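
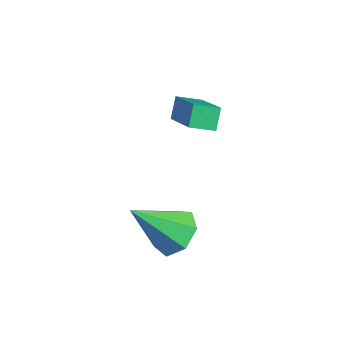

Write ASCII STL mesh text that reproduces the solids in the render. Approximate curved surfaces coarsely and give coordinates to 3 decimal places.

solid 
facet normal -0.784 0.192 -0.590
outer loop
vertex -3.529 0.995 -1.566
vertex -3.112 1.797 -1.86
vertex -3.134 0.544 -2.238
endloop
endfacet
facet normal -0.438 -0.844 0.309
outer loop
vertex -1.408 0.123 -0.94
vertex -3.529 0.995 -1.566
vertex -3.134 0.544 -2.238
endloop
endfacet
facet normal -0.784 0.192 -0.590
outer loop
vertex -3.134 0.544 -2.238
vertex -3.112 1.797 -1.86
vertex -2.717 1.346 -2.531
endloop
endfacet
facet normal 0.439 -0.501 -0.746
outer loop
vertex -2.717 1.346 -2.531
vertex -1.408 0.123 -0.94
vertex -3.134 0.544 -2.238
endloop
endfacet
facet normal -0.439 0.501 0.746
outer loop
vertex -3.529 0.995 -1.566
vertex -1.386 1.376 -0.562
vertex -3.112 1.797 -1.86
endloop
endfacet
facet normal -0.438 -0.844 0.309
outer loop
vertex -1.803 0.574 -0.269
vertex -3.529 0.995 -1.566
vertex -1.408 0.123 -0.94
endloop
endfacet
facet normal -0.439 0.501 0.746
outer loop
vertex -1.803 0.574 -0.269
vertex -1.386 1.376 -0.562
vertex -3.529 0.995 -1.566
endloop
endfacet
facet normal 0.438 0.844 -0.309
outer loop
vertex -3.112 1.797 -1.86
vertex -1.386 1.376 -0.562
vertex -2.717 1.346 -2.531
endloop
endfacet
facet normal 0.438 -0.501 -0.746
outer loop
vertex -0.991 0.925 -1.234
vertex -1.408 0.123 -0.94
vertex -2.717 1.346 -2.531
endloop
endfacet
facet normal 0.438 0.844 -0.309
outer loop
vertex -2.717 1.346 -2.531
vertex -1.386 1.376 -0.562
vertex -0.991 0.925 -1.234
endloop
endfacet
facet normal 0.784 -0.191 0.590
outer loop
vertex -0.991 0.925 -1.234
vertex -1.803 0.574 -0.269
vertex -1.408 0.123 -0.94
endloop
endfacet
facet normal 0.784 -0.192 0.590
outer loop
vertex -1.386 1.376 -0.562
vertex -1.803 0.574 -0.269
vertex -0.991 0.925 -1.234
endloop
endfacet
facet normal 0.251 0.622 -0.742
outer loop
vertex 1.548 -2.65 -3.663
vertex 1.03 -1.981 -3.277
vertex 1.928 -2.174 -3.135
endloop
endfacet
facet normal 0.697 -0.705 0.134
outer loop
vertex 1.548 -2.65 -3.663
vertex 1.928 -2.174 -3.135
vertex 0.49 -3.319 -1.683
endloop
endfacet
facet normal 0.251 0.622 -0.741
outer loop
vertex 1.928 -2.174 -3.135
vertex 1.03 -1.981 -3.277
vertex 1.632 -1.552 -2.713
endloop
endfacet
facet normal 0.744 -0.095 0.662
outer loop
vertex 1.928 -2.174 -3.135
vertex 1.632 -1.552 -2.713
vertex 0.49 -3.319 -1.683
endloop
endfacet
facet normal 0.251 0.622 -0.742
outer loop
vertex 1.632 -1.552 -2.713
vertex 1.03 -1.981 -3.277
vertex 0.883 -1.254 -2.717
endloop
endfacet
facet normal 0.161 0.417 0.894
outer loop
vertex 1.632 -1.552 -2.713
vertex 0.883 -1.254 -2.717
vertex 0.49 -3.319 -1.683
endloop
endfacet
facet normal 0.251 0.622 -0.742
outer loop
vertex 0.883 -1.254 -2.717
vertex 1.03 -1.981 -3.277
vertex 0.244 -1.503 -3.142
endloop
endfacet
facet normal -0.610 0.445 0.656
outer loop
vertex 0.883 -1.254 -2.717
vertex 0.244 -1.503 -3.142
vertex 0.49 -3.319 -1.683
endloop
endfacet
facet normal 0.251 0.622 -0.741
outer loop
vertex 0.244 -1.503 -3.142
vertex 1.03 -1.981 -3.277
vertex 0.197 -2.112 -3.669
endloop
endfacet
facet normal -0.991 -0.033 0.126
outer loop
vertex 0.244 -1.503 -3.142
vertex 0.197 -2.112 -3.669
vertex 0.49 -3.319 -1.683
endloop
endfacet
facet normal 0.251 0.622 -0.742
outer loop
vertex 0.197 -2.112 -3.669
vertex 1.03 -1.981 -3.277
vertex 0.777 -2.623 -3.901
endloop
endfacet
facet normal -0.695 -0.655 -0.296
outer loop
vertex 0.197 -2.112 -3.669
vertex 0.777 -2.623 -3.901
vertex 0.49 -3.319 -1.683
endloop
endfacet
facet normal 0.251 0.622 -0.742
outer loop
vertex 0.777 -2.623 -3.901
vertex 1.03 -1.981 -3.277
vertex 1.548 -2.65 -3.663
endloop
endfacet
facet normal 0.057 -0.955 -0.292
outer loop
vertex 0.777 -2.623 -3.901
vertex 1.548 -2.65 -3.663
vertex 0.49 -3.319 -1.683
endloop
endfacet

endsolid


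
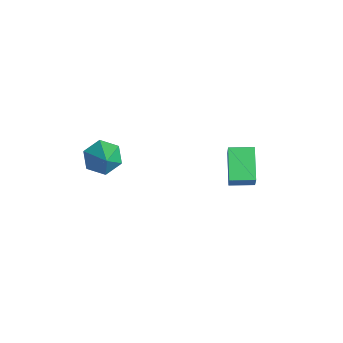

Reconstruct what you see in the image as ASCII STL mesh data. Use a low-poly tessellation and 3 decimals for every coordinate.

solid 
facet normal -0.497 0.193 -0.846
outer loop
vertex -2.875 1.667 0.444
vertex -2.491 2.709 0.456
vertex -1.586 1.202 -0.42
endloop
endfacet
facet normal -0.346 -0.938 -0.011
outer loop
vertex -0.889 0.931 0.764
vertex -2.875 1.667 0.444
vertex -1.586 1.202 -0.42
endloop
endfacet
facet normal -0.497 0.193 -0.846
outer loop
vertex -1.586 1.202 -0.42
vertex -2.491 2.709 0.456
vertex -1.202 2.244 -0.408
endloop
endfacet
facet normal 0.795 -0.287 -0.534
outer loop
vertex -1.202 2.244 -0.408
vertex -0.889 0.931 0.764
vertex -1.586 1.202 -0.42
endloop
endfacet
facet normal -0.795 0.287 0.534
outer loop
vertex -2.875 1.667 0.444
vertex -1.794 2.438 1.64
vertex -2.491 2.709 0.456
endloop
endfacet
facet normal -0.346 -0.938 -0.011
outer loop
vertex -2.178 1.396 1.628
vertex -2.875 1.667 0.444
vertex -0.889 0.931 0.764
endloop
endfacet
facet normal -0.795 0.287 0.534
outer loop
vertex -2.178 1.396 1.628
vertex -1.794 2.438 1.64
vertex -2.875 1.667 0.444
endloop
endfacet
facet normal 0.346 0.938 0.011
outer loop
vertex -2.491 2.709 0.456
vertex -1.794 2.438 1.64
vertex -1.202 2.244 -0.408
endloop
endfacet
facet normal 0.795 -0.287 -0.534
outer loop
vertex -0.505 1.973 0.776
vertex -0.889 0.931 0.764
vertex -1.202 2.244 -0.408
endloop
endfacet
facet normal 0.346 0.938 0.011
outer loop
vertex -1.202 2.244 -0.408
vertex -1.794 2.438 1.64
vertex -0.505 1.973 0.776
endloop
endfacet
facet normal 0.497 -0.193 0.846
outer loop
vertex -0.505 1.973 0.776
vertex -2.178 1.396 1.628
vertex -0.889 0.931 0.764
endloop
endfacet
facet normal 0.497 -0.193 0.846
outer loop
vertex -1.794 2.438 1.64
vertex -2.178 1.396 1.628
vertex -0.505 1.973 0.776
endloop
endfacet
facet normal -0.768 0.129 -0.628
outer loop
vertex -3.471 -3.585 0.301
vertex -4.013 -3.517 0.978
vertex -3.629 -2.806 0.655
endloop
endfacet
facet normal 0.900 0.318 -0.297
outer loop
vertex -3.471 -3.585 0.301
vertex -3.629 -2.806 0.655
vertex -2.907 -3.703 1.882
endloop
endfacet
facet normal -0.768 0.130 -0.627
outer loop
vertex -3.629 -2.806 0.655
vertex -4.013 -3.517 0.978
vertex -4.17 -2.738 1.332
endloop
endfacet
facet normal 0.489 0.816 0.309
outer loop
vertex -3.629 -2.806 0.655
vertex -4.17 -2.738 1.332
vertex -2.907 -3.703 1.882
endloop
endfacet
facet normal -0.767 0.131 -0.628
outer loop
vertex -4.17 -2.738 1.332
vertex -4.013 -3.517 0.978
vertex -4.555 -3.448 1.655
endloop
endfacet
facet normal -0.056 0.438 0.897
outer loop
vertex -4.17 -2.738 1.332
vertex -4.555 -3.448 1.655
vertex -2.907 -3.703 1.882
endloop
endfacet
facet normal -0.768 0.129 -0.628
outer loop
vertex -4.555 -3.448 1.655
vertex -4.013 -3.517 0.978
vertex -4.397 -4.227 1.302
endloop
endfacet
facet normal -0.189 -0.437 0.880
outer loop
vertex -4.555 -3.448 1.655
vertex -4.397 -4.227 1.302
vertex -2.907 -3.703 1.882
endloop
endfacet
facet normal -0.768 0.129 -0.627
outer loop
vertex -4.397 -4.227 1.302
vertex -4.013 -3.517 0.978
vertex -3.855 -4.296 0.624
endloop
endfacet
facet normal 0.223 -0.936 0.273
outer loop
vertex -4.397 -4.227 1.302
vertex -3.855 -4.296 0.624
vertex -2.907 -3.703 1.882
endloop
endfacet
facet normal -0.768 0.129 -0.628
outer loop
vertex -3.855 -4.296 0.624
vertex -4.013 -3.517 0.978
vertex -3.471 -3.585 0.301
endloop
endfacet
facet normal 0.768 -0.558 -0.315
outer loop
vertex -3.855 -4.296 0.624
vertex -3.471 -3.585 0.301
vertex -2.907 -3.703 1.882
endloop
endfacet

endsolid


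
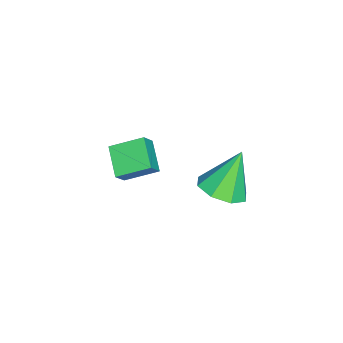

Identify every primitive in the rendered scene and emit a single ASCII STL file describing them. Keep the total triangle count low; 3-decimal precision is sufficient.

solid 
facet normal -0.767 -0.459 0.448
outer loop
vertex 1.041 -3.772 0.558
vertex 0.636 -2.521 1.145
vertex 0.546 -3.612 -0.126
endloop
endfacet
facet normal 0.282 -0.869 -0.407
outer loop
vertex 1.604 -2.979 -0.745
vertex 1.041 -3.772 0.558
vertex 0.546 -3.612 -0.126
endloop
endfacet
facet normal -0.767 -0.459 0.448
outer loop
vertex 0.546 -3.612 -0.126
vertex 0.636 -2.521 1.145
vertex 0.14 -2.361 0.46
endloop
endfacet
facet normal -0.577 0.186 -0.796
outer loop
vertex 0.14 -2.361 0.46
vertex 1.604 -2.979 -0.745
vertex 0.546 -3.612 -0.126
endloop
endfacet
facet normal 0.577 -0.186 0.795
outer loop
vertex 1.041 -3.772 0.558
vertex 1.694 -1.888 0.526
vertex 0.636 -2.521 1.145
endloop
endfacet
facet normal 0.282 -0.869 -0.407
outer loop
vertex 2.1 -3.139 -0.06
vertex 1.041 -3.772 0.558
vertex 1.604 -2.979 -0.745
endloop
endfacet
facet normal 0.576 -0.186 0.796
outer loop
vertex 2.1 -3.139 -0.06
vertex 1.694 -1.888 0.526
vertex 1.041 -3.772 0.558
endloop
endfacet
facet normal -0.282 0.869 0.407
outer loop
vertex 0.636 -2.521 1.145
vertex 1.694 -1.888 0.526
vertex 0.14 -2.361 0.46
endloop
endfacet
facet normal -0.576 0.187 -0.796
outer loop
vertex 1.199 -1.728 -0.158
vertex 1.604 -2.979 -0.745
vertex 0.14 -2.361 0.46
endloop
endfacet
facet normal -0.282 0.869 0.407
outer loop
vertex 0.14 -2.361 0.46
vertex 1.694 -1.888 0.526
vertex 1.199 -1.728 -0.158
endloop
endfacet
facet normal 0.767 0.459 -0.448
outer loop
vertex 1.199 -1.728 -0.158
vertex 2.1 -3.139 -0.06
vertex 1.604 -2.979 -0.745
endloop
endfacet
facet normal 0.767 0.459 -0.448
outer loop
vertex 1.694 -1.888 0.526
vertex 2.1 -3.139 -0.06
vertex 1.199 -1.728 -0.158
endloop
endfacet
facet normal 0.407 -0.257 -0.877
outer loop
vertex 3.865 0.552 2.605
vertex 3.418 1.311 2.175
vertex 4.283 1.175 2.616
endloop
endfacet
facet normal 0.473 -0.332 0.816
outer loop
vertex 3.865 0.552 2.605
vertex 4.283 1.175 2.616
vertex 2.662 1.789 3.805
endloop
endfacet
facet normal 0.407 -0.257 -0.877
outer loop
vertex 4.283 1.175 2.616
vertex 3.418 1.311 2.175
vertex 4.194 1.877 2.369
endloop
endfacet
facet normal 0.636 0.327 0.699
outer loop
vertex 4.283 1.175 2.616
vertex 4.194 1.877 2.369
vertex 2.662 1.789 3.805
endloop
endfacet
facet normal 0.407 -0.257 -0.876
outer loop
vertex 4.194 1.877 2.369
vertex 3.418 1.311 2.175
vertex 3.651 2.248 2.008
endloop
endfacet
facet normal 0.323 0.859 0.397
outer loop
vertex 4.194 1.877 2.369
vertex 3.651 2.248 2.008
vertex 2.662 1.789 3.805
endloop
endfacet
facet normal 0.407 -0.257 -0.876
outer loop
vertex 3.651 2.248 2.008
vertex 3.418 1.311 2.175
vertex 2.972 2.07 1.745
endloop
endfacet
facet normal -0.284 0.955 0.087
outer loop
vertex 3.651 2.248 2.008
vertex 2.972 2.07 1.745
vertex 2.662 1.789 3.805
endloop
endfacet
facet normal 0.407 -0.257 -0.876
outer loop
vertex 2.972 2.07 1.745
vertex 3.418 1.311 2.175
vertex 2.554 1.447 1.734
endloop
endfacet
facet normal -0.829 0.557 -0.049
outer loop
vertex 2.972 2.07 1.745
vertex 2.554 1.447 1.734
vertex 2.662 1.789 3.805
endloop
endfacet
facet normal 0.407 -0.257 -0.876
outer loop
vertex 2.554 1.447 1.734
vertex 3.418 1.311 2.175
vertex 2.642 0.745 1.981
endloop
endfacet
facet normal -0.993 -0.100 0.068
outer loop
vertex 2.554 1.447 1.734
vertex 2.642 0.745 1.981
vertex 2.662 1.789 3.805
endloop
endfacet
facet normal 0.407 -0.257 -0.876
outer loop
vertex 2.642 0.745 1.981
vertex 3.418 1.311 2.175
vertex 3.185 0.374 2.342
endloop
endfacet
facet normal -0.679 -0.634 0.370
outer loop
vertex 2.642 0.745 1.981
vertex 3.185 0.374 2.342
vertex 2.662 1.789 3.805
endloop
endfacet
facet normal 0.406 -0.257 -0.877
outer loop
vertex 3.185 0.374 2.342
vertex 3.418 1.311 2.175
vertex 3.865 0.552 2.605
endloop
endfacet
facet normal -0.072 -0.730 0.680
outer loop
vertex 3.185 0.374 2.342
vertex 3.865 0.552 2.605
vertex 2.662 1.789 3.805
endloop
endfacet

endsolid


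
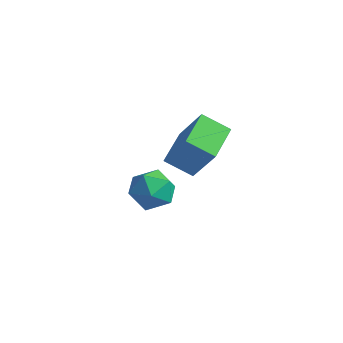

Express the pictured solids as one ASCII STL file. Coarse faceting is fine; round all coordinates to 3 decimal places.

solid 
facet normal -0.539 0.031 -0.841
outer loop
vertex 0.752 -1.43 2.646
vertex 0.312 0.124 2.985
vertex 1.767 -1.004 2.011
endloop
endfacet
facet normal 0.267 -0.942 -0.206
outer loop
vertex 2.808 -1.064 3.635
vertex 0.752 -1.43 2.646
vertex 1.767 -1.004 2.011
endloop
endfacet
facet normal -0.539 0.031 -0.841
outer loop
vertex 1.767 -1.004 2.011
vertex 0.312 0.124 2.985
vertex 1.327 0.549 2.35
endloop
endfacet
facet normal 0.799 0.335 -0.500
outer loop
vertex 1.327 0.549 2.35
vertex 2.808 -1.064 3.635
vertex 1.767 -1.004 2.011
endloop
endfacet
facet normal -0.799 -0.335 0.500
outer loop
vertex 0.752 -1.43 2.646
vertex 1.353 0.064 4.609
vertex 0.312 0.124 2.985
endloop
endfacet
facet normal 0.266 -0.942 -0.205
outer loop
vertex 1.793 -1.489 4.27
vertex 0.752 -1.43 2.646
vertex 2.808 -1.064 3.635
endloop
endfacet
facet normal -0.799 -0.335 0.500
outer loop
vertex 1.793 -1.489 4.27
vertex 1.353 0.064 4.609
vertex 0.752 -1.43 2.646
endloop
endfacet
facet normal -0.266 0.942 0.205
outer loop
vertex 0.312 0.124 2.985
vertex 1.353 0.064 4.609
vertex 1.327 0.549 2.35
endloop
endfacet
facet normal 0.799 0.335 -0.500
outer loop
vertex 2.368 0.49 3.974
vertex 2.808 -1.064 3.635
vertex 1.327 0.549 2.35
endloop
endfacet
facet normal -0.267 0.942 0.205
outer loop
vertex 1.327 0.549 2.35
vertex 1.353 0.064 4.609
vertex 2.368 0.49 3.974
endloop
endfacet
facet normal 0.539 -0.031 0.842
outer loop
vertex 2.368 0.49 3.974
vertex 1.793 -1.489 4.27
vertex 2.808 -1.064 3.635
endloop
endfacet
facet normal 0.539 -0.031 0.841
outer loop
vertex 1.353 0.064 4.609
vertex 1.793 -1.489 4.27
vertex 2.368 0.49 3.974
endloop
endfacet
facet normal -0.741 0.638 0.210
outer loop
vertex -1.376 0.635 -1.054
vertex -1.782 -0.051 -0.401
vertex -1.093 0.637 -0.063
endloop
endfacet
facet normal -0.144 0.989 0.039
outer loop
vertex -1.376 0.635 -1.054
vertex -1.093 0.637 -0.063
vertex -0.386 0.769 -0.801
endloop
endfacet
facet normal 0.051 0.785 -0.617
outer loop
vertex -1.376 0.635 -1.054
vertex -0.386 0.769 -0.801
vertex -0.638 0.162 -1.595
endloop
endfacet
facet normal -0.425 0.309 -0.851
outer loop
vertex -1.376 0.635 -1.054
vertex -0.638 0.162 -1.595
vertex -1.5 -0.345 -1.348
endloop
endfacet
facet normal -0.915 0.218 -0.340
outer loop
vertex -1.376 0.635 -1.054
vertex -1.5 -0.345 -1.348
vertex -1.782 -0.051 -0.401
endloop
endfacet
facet normal 0.369 0.787 0.494
outer loop
vertex -0.386 0.769 -0.801
vertex -1.093 0.637 -0.063
vertex -0.18 0.165 0.008
endloop
endfacet
facet normal -0.597 0.219 0.771
outer loop
vertex -1.093 0.637 -0.063
vertex -1.782 -0.051 -0.401
vertex -1.042 -0.342 0.255
endloop
endfacet
facet normal -0.880 -0.460 -0.119
outer loop
vertex -1.782 -0.051 -0.401
vertex -1.5 -0.345 -1.348
vertex -1.294 -0.949 -0.539
endloop
endfacet
facet normal -0.088 -0.312 -0.946
outer loop
vertex -1.5 -0.345 -1.348
vertex -0.638 0.162 -1.595
vertex -0.587 -0.817 -1.277
endloop
endfacet
facet normal 0.684 0.459 -0.568
outer loop
vertex -0.638 0.162 -1.595
vertex -0.386 0.769 -0.801
vertex 0.102 -0.129 -0.939
endloop
endfacet
facet normal 0.425 -0.309 0.851
outer loop
vertex -0.304 -0.815 -0.286
vertex -0.18 0.165 0.008
vertex -1.042 -0.342 0.255
endloop
endfacet
facet normal -0.051 -0.785 0.617
outer loop
vertex -0.304 -0.815 -0.286
vertex -1.042 -0.342 0.255
vertex -1.294 -0.949 -0.539
endloop
endfacet
facet normal 0.144 -0.989 -0.039
outer loop
vertex -0.304 -0.815 -0.286
vertex -1.294 -0.949 -0.539
vertex -0.587 -0.817 -1.277
endloop
endfacet
facet normal 0.741 -0.638 -0.210
outer loop
vertex -0.304 -0.815 -0.286
vertex -0.587 -0.817 -1.277
vertex 0.102 -0.129 -0.939
endloop
endfacet
facet normal 0.915 -0.218 0.340
outer loop
vertex -0.304 -0.815 -0.286
vertex 0.102 -0.129 -0.939
vertex -0.18 0.165 0.008
endloop
endfacet
facet normal 0.088 0.312 0.946
outer loop
vertex -1.042 -0.342 0.255
vertex -0.18 0.165 0.008
vertex -1.093 0.637 -0.063
endloop
endfacet
facet normal -0.684 -0.459 0.568
outer loop
vertex -1.294 -0.949 -0.539
vertex -1.042 -0.342 0.255
vertex -1.782 -0.051 -0.401
endloop
endfacet
facet normal -0.369 -0.787 -0.494
outer loop
vertex -0.587 -0.817 -1.277
vertex -1.294 -0.949 -0.539
vertex -1.5 -0.345 -1.348
endloop
endfacet
facet normal 0.597 -0.219 -0.771
outer loop
vertex 0.102 -0.129 -0.939
vertex -0.587 -0.817 -1.277
vertex -0.638 0.162 -1.595
endloop
endfacet
facet normal 0.880 0.460 0.119
outer loop
vertex -0.18 0.165 0.008
vertex 0.102 -0.129 -0.939
vertex -0.386 0.769 -0.801
endloop
endfacet

endsolid


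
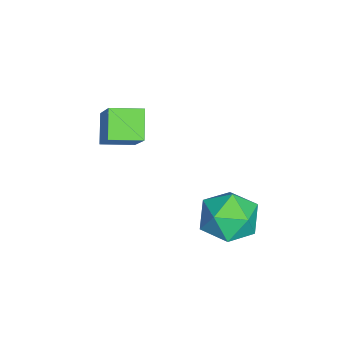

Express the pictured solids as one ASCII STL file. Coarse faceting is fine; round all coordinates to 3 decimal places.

solid 
facet normal -0.678 0.364 0.639
outer loop
vertex -0.363 1.113 -1.12
vertex 0.43 1.267 -0.367
vertex 0.186 2.071 -1.084
endloop
endfacet
facet normal -0.866 0.498 -0.037
outer loop
vertex -0.363 1.113 -1.12
vertex 0.186 2.071 -1.084
vertex -0.042 1.602 -2.057
endloop
endfacet
facet normal -0.916 -0.126 -0.380
outer loop
vertex -0.363 1.113 -1.12
vertex -0.042 1.602 -2.057
vertex 0.061 0.509 -1.942
endloop
endfacet
facet normal -0.759 -0.646 0.083
outer loop
vertex -0.363 1.113 -1.12
vertex 0.061 0.509 -1.942
vertex 0.352 0.302 -0.897
endloop
endfacet
facet normal -0.611 -0.343 0.714
outer loop
vertex -0.363 1.113 -1.12
vertex 0.352 0.302 -0.897
vertex 0.43 1.267 -0.367
endloop
endfacet
facet normal -0.343 0.875 -0.341
outer loop
vertex -0.042 1.602 -2.057
vertex 0.186 2.071 -1.084
vertex 0.948 2.058 -1.883
endloop
endfacet
facet normal -0.038 0.659 0.751
outer loop
vertex 0.186 2.071 -1.084
vertex 0.43 1.267 -0.367
vertex 1.239 1.851 -0.838
endloop
endfacet
facet normal 0.070 -0.485 0.872
outer loop
vertex 0.43 1.267 -0.367
vertex 0.352 0.302 -0.897
vertex 1.342 0.758 -0.723
endloop
endfacet
facet normal -0.170 -0.975 -0.146
outer loop
vertex 0.352 0.302 -0.897
vertex 0.061 0.509 -1.942
vertex 1.114 0.289 -1.696
endloop
endfacet
facet normal -0.424 -0.134 -0.895
outer loop
vertex 0.061 0.509 -1.942
vertex -0.042 1.602 -2.057
vertex 0.87 1.093 -2.413
endloop
endfacet
facet normal 0.759 0.646 -0.083
outer loop
vertex 1.663 1.247 -1.66
vertex 0.948 2.058 -1.883
vertex 1.239 1.851 -0.838
endloop
endfacet
facet normal 0.916 0.126 0.380
outer loop
vertex 1.663 1.247 -1.66
vertex 1.239 1.851 -0.838
vertex 1.342 0.758 -0.723
endloop
endfacet
facet normal 0.866 -0.498 0.037
outer loop
vertex 1.663 1.247 -1.66
vertex 1.342 0.758 -0.723
vertex 1.114 0.289 -1.696
endloop
endfacet
facet normal 0.678 -0.364 -0.639
outer loop
vertex 1.663 1.247 -1.66
vertex 1.114 0.289 -1.696
vertex 0.87 1.093 -2.413
endloop
endfacet
facet normal 0.611 0.343 -0.714
outer loop
vertex 1.663 1.247 -1.66
vertex 0.87 1.093 -2.413
vertex 0.948 2.058 -1.883
endloop
endfacet
facet normal 0.170 0.975 0.146
outer loop
vertex 1.239 1.851 -0.838
vertex 0.948 2.058 -1.883
vertex 0.186 2.071 -1.084
endloop
endfacet
facet normal 0.424 0.134 0.895
outer loop
vertex 1.342 0.758 -0.723
vertex 1.239 1.851 -0.838
vertex 0.43 1.267 -0.367
endloop
endfacet
facet normal 0.343 -0.875 0.341
outer loop
vertex 1.114 0.289 -1.696
vertex 1.342 0.758 -0.723
vertex 0.352 0.302 -0.897
endloop
endfacet
facet normal 0.038 -0.659 -0.751
outer loop
vertex 0.87 1.093 -2.413
vertex 1.114 0.289 -1.696
vertex 0.061 0.509 -1.942
endloop
endfacet
facet normal -0.070 0.485 -0.872
outer loop
vertex 0.948 2.058 -1.883
vertex 0.87 1.093 -2.413
vertex -0.042 1.602 -2.057
endloop
endfacet
facet normal -0.759 -0.086 0.646
outer loop
vertex -0.463 -2.841 2.849
vertex -0.716 -1.708 2.703
vertex -1.815 -3.356 1.192
endloop
endfacet
facet normal 0.216 -0.968 0.124
outer loop
vertex -0.904 -3.252 0.417
vertex -0.463 -2.841 2.849
vertex -1.815 -3.356 1.192
endloop
endfacet
facet normal -0.759 -0.086 0.646
outer loop
vertex -1.815 -3.356 1.192
vertex -0.716 -1.708 2.703
vertex -2.068 -2.223 1.046
endloop
endfacet
facet normal -0.614 -0.234 -0.754
outer loop
vertex -2.068 -2.223 1.046
vertex -0.904 -3.252 0.417
vertex -1.815 -3.356 1.192
endloop
endfacet
facet normal 0.614 0.234 0.754
outer loop
vertex -0.463 -2.841 2.849
vertex 0.195 -1.604 1.928
vertex -0.716 -1.708 2.703
endloop
endfacet
facet normal 0.216 -0.968 0.124
outer loop
vertex 0.448 -2.737 2.074
vertex -0.463 -2.841 2.849
vertex -0.904 -3.252 0.417
endloop
endfacet
facet normal 0.614 0.234 0.754
outer loop
vertex 0.448 -2.737 2.074
vertex 0.195 -1.604 1.928
vertex -0.463 -2.841 2.849
endloop
endfacet
facet normal -0.216 0.968 -0.124
outer loop
vertex -0.716 -1.708 2.703
vertex 0.195 -1.604 1.928
vertex -2.068 -2.223 1.046
endloop
endfacet
facet normal -0.614 -0.234 -0.754
outer loop
vertex -1.157 -2.119 0.271
vertex -0.904 -3.252 0.417
vertex -2.068 -2.223 1.046
endloop
endfacet
facet normal -0.216 0.968 -0.124
outer loop
vertex -2.068 -2.223 1.046
vertex 0.195 -1.604 1.928
vertex -1.157 -2.119 0.271
endloop
endfacet
facet normal 0.759 0.086 -0.646
outer loop
vertex -1.157 -2.119 0.271
vertex 0.448 -2.737 2.074
vertex -0.904 -3.252 0.417
endloop
endfacet
facet normal 0.759 0.086 -0.646
outer loop
vertex 0.195 -1.604 1.928
vertex 0.448 -2.737 2.074
vertex -1.157 -2.119 0.271
endloop
endfacet

endsolid


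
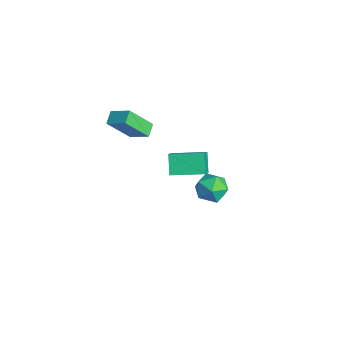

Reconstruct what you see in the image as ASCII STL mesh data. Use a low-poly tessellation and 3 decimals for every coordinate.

solid 
facet normal -0.980 -0.140 -0.144
outer loop
vertex 2.816 1.301 1.623
vertex 2.913 0.335 1.903
vertex 2.71 1.043 2.594
endloop
endfacet
facet normal -0.845 0.533 0.049
outer loop
vertex 2.816 1.301 1.623
vertex 2.71 1.043 2.594
vertex 3.222 1.877 2.346
endloop
endfacet
facet normal -0.394 0.814 -0.427
outer loop
vertex 2.816 1.301 1.623
vertex 3.222 1.877 2.346
vertex 3.741 1.685 1.502
endloop
endfacet
facet normal -0.250 0.313 -0.916
outer loop
vertex 2.816 1.301 1.623
vertex 3.741 1.685 1.502
vertex 3.55 0.732 1.228
endloop
endfacet
facet normal -0.613 -0.276 -0.741
outer loop
vertex 2.816 1.301 1.623
vertex 3.55 0.732 1.228
vertex 2.913 0.335 1.903
endloop
endfacet
facet normal -0.515 0.519 0.682
outer loop
vertex 3.222 1.877 2.346
vertex 2.71 1.043 2.594
vertex 3.57 1.268 3.072
endloop
endfacet
facet normal -0.734 -0.571 0.369
outer loop
vertex 2.71 1.043 2.594
vertex 2.913 0.335 1.903
vertex 3.379 0.315 2.798
endloop
endfacet
facet normal -0.139 -0.791 -0.596
outer loop
vertex 2.913 0.335 1.903
vertex 3.55 0.732 1.228
vertex 3.898 0.123 1.954
endloop
endfacet
facet normal 0.446 0.164 -0.880
outer loop
vertex 3.55 0.732 1.228
vertex 3.741 1.685 1.502
vertex 4.41 0.957 1.706
endloop
endfacet
facet normal 0.214 0.973 -0.090
outer loop
vertex 3.741 1.685 1.502
vertex 3.222 1.877 2.346
vertex 4.207 1.665 2.397
endloop
endfacet
facet normal 0.250 -0.313 0.916
outer loop
vertex 4.304 0.699 2.677
vertex 3.57 1.268 3.072
vertex 3.379 0.315 2.798
endloop
endfacet
facet normal 0.394 -0.814 0.427
outer loop
vertex 4.304 0.699 2.677
vertex 3.379 0.315 2.798
vertex 3.898 0.123 1.954
endloop
endfacet
facet normal 0.845 -0.533 -0.049
outer loop
vertex 4.304 0.699 2.677
vertex 3.898 0.123 1.954
vertex 4.41 0.957 1.706
endloop
endfacet
facet normal 0.980 0.140 0.144
outer loop
vertex 4.304 0.699 2.677
vertex 4.41 0.957 1.706
vertex 4.207 1.665 2.397
endloop
endfacet
facet normal 0.613 0.276 0.741
outer loop
vertex 4.304 0.699 2.677
vertex 4.207 1.665 2.397
vertex 3.57 1.268 3.072
endloop
endfacet
facet normal -0.446 -0.164 0.880
outer loop
vertex 3.379 0.315 2.798
vertex 3.57 1.268 3.072
vertex 2.71 1.043 2.594
endloop
endfacet
facet normal -0.214 -0.973 0.090
outer loop
vertex 3.898 0.123 1.954
vertex 3.379 0.315 2.798
vertex 2.913 0.335 1.903
endloop
endfacet
facet normal 0.515 -0.519 -0.682
outer loop
vertex 4.41 0.957 1.706
vertex 3.898 0.123 1.954
vertex 3.55 0.732 1.228
endloop
endfacet
facet normal 0.734 0.571 -0.369
outer loop
vertex 4.207 1.665 2.397
vertex 4.41 0.957 1.706
vertex 3.741 1.685 1.502
endloop
endfacet
facet normal 0.139 0.791 0.596
outer loop
vertex 3.57 1.268 3.072
vertex 4.207 1.665 2.397
vertex 3.222 1.877 2.346
endloop
endfacet
facet normal -0.717 0.557 0.419
outer loop
vertex -3.729 -0.82 2.91
vertex -3.661 0.522 1.244
vertex -4.69 -1.572 2.265
endloop
endfacet
facet normal -0.032 -0.627 0.778
outer loop
vertex -4.059 -2.062 1.896
vertex -3.729 -0.82 2.91
vertex -4.69 -1.572 2.265
endloop
endfacet
facet normal -0.717 0.557 0.420
outer loop
vertex -4.69 -1.572 2.265
vertex -3.661 0.522 1.244
vertex -4.622 -0.23 0.6
endloop
endfacet
facet normal -0.696 -0.545 -0.467
outer loop
vertex -4.622 -0.23 0.6
vertex -4.059 -2.062 1.896
vertex -4.69 -1.572 2.265
endloop
endfacet
facet normal 0.696 0.545 0.467
outer loop
vertex -3.729 -0.82 2.91
vertex -3.03 0.032 0.875
vertex -3.661 0.522 1.244
endloop
endfacet
facet normal -0.031 -0.627 0.778
outer loop
vertex -3.098 -1.31 2.54
vertex -3.729 -0.82 2.91
vertex -4.059 -2.062 1.896
endloop
endfacet
facet normal 0.697 0.544 0.467
outer loop
vertex -3.098 -1.31 2.54
vertex -3.03 0.032 0.875
vertex -3.729 -0.82 2.91
endloop
endfacet
facet normal 0.031 0.627 -0.779
outer loop
vertex -3.661 0.522 1.244
vertex -3.03 0.032 0.875
vertex -4.622 -0.23 0.6
endloop
endfacet
facet normal -0.697 -0.545 -0.467
outer loop
vertex -3.991 -0.72 0.23
vertex -4.059 -2.062 1.896
vertex -4.622 -0.23 0.6
endloop
endfacet
facet normal 0.031 0.628 -0.778
outer loop
vertex -4.622 -0.23 0.6
vertex -3.03 0.032 0.875
vertex -3.991 -0.72 0.23
endloop
endfacet
facet normal 0.717 -0.557 -0.419
outer loop
vertex -3.991 -0.72 0.23
vertex -3.098 -1.31 2.54
vertex -4.059 -2.062 1.896
endloop
endfacet
facet normal 0.717 -0.557 -0.419
outer loop
vertex -3.03 0.032 0.875
vertex -3.098 -1.31 2.54
vertex -3.991 -0.72 0.23
endloop
endfacet
facet normal -0.619 0.381 -0.687
outer loop
vertex -2.666 1.252 -0.805
vertex -1.82 3.039 -0.577
vertex -1.761 0.949 -1.788
endloop
endfacet
facet normal -0.426 -0.898 -0.115
outer loop
vertex -0.84 0.381 -0.763
vertex -2.666 1.252 -0.805
vertex -1.761 0.949 -1.788
endloop
endfacet
facet normal -0.618 0.381 -0.687
outer loop
vertex -1.761 0.949 -1.788
vertex -1.82 3.039 -0.577
vertex -0.915 2.736 -1.559
endloop
endfacet
facet normal 0.661 -0.221 -0.717
outer loop
vertex -0.915 2.736 -1.559
vertex -0.84 0.381 -0.763
vertex -1.761 0.949 -1.788
endloop
endfacet
facet normal -0.661 0.222 0.717
outer loop
vertex -2.666 1.252 -0.805
vertex -0.899 2.471 0.448
vertex -1.82 3.039 -0.577
endloop
endfacet
facet normal -0.426 -0.898 -0.115
outer loop
vertex -1.745 0.684 0.219
vertex -2.666 1.252 -0.805
vertex -0.84 0.381 -0.763
endloop
endfacet
facet normal -0.661 0.221 0.717
outer loop
vertex -1.745 0.684 0.219
vertex -0.899 2.471 0.448
vertex -2.666 1.252 -0.805
endloop
endfacet
facet normal 0.425 0.898 0.115
outer loop
vertex -1.82 3.039 -0.577
vertex -0.899 2.471 0.448
vertex -0.915 2.736 -1.559
endloop
endfacet
facet normal 0.661 -0.221 -0.717
outer loop
vertex 0.006 2.168 -0.535
vertex -0.84 0.381 -0.763
vertex -0.915 2.736 -1.559
endloop
endfacet
facet normal 0.426 0.898 0.115
outer loop
vertex -0.915 2.736 -1.559
vertex -0.899 2.471 0.448
vertex 0.006 2.168 -0.535
endloop
endfacet
facet normal 0.619 -0.381 0.687
outer loop
vertex 0.006 2.168 -0.535
vertex -1.745 0.684 0.219
vertex -0.84 0.381 -0.763
endloop
endfacet
facet normal 0.619 -0.381 0.687
outer loop
vertex -0.899 2.471 0.448
vertex -1.745 0.684 0.219
vertex 0.006 2.168 -0.535
endloop
endfacet

endsolid


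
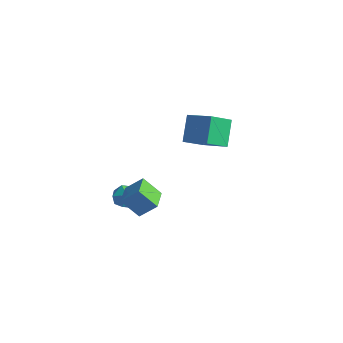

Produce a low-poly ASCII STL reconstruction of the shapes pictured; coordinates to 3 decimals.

solid 
facet normal -0.890 0.434 -0.138
outer loop
vertex -1.998 -2.624 -0.214
vertex -2.365 -3.145 0.514
vertex -1.97 -2.279 0.689
endloop
endfacet
facet normal -0.361 0.875 -0.323
outer loop
vertex -1.998 -2.624 -0.214
vertex -1.97 -2.279 0.689
vertex -1.203 -2.177 0.108
endloop
endfacet
facet normal 0.025 0.555 -0.831
outer loop
vertex -1.998 -2.624 -0.214
vertex -1.203 -2.177 0.108
vertex -1.124 -2.98 -0.426
endloop
endfacet
facet normal -0.266 -0.082 -0.960
outer loop
vertex -1.998 -2.624 -0.214
vertex -1.124 -2.98 -0.426
vertex -1.842 -3.578 -0.176
endloop
endfacet
facet normal -0.832 -0.157 -0.532
outer loop
vertex -1.998 -2.624 -0.214
vertex -1.842 -3.578 -0.176
vertex -2.365 -3.145 0.514
endloop
endfacet
facet normal 0.059 0.967 0.247
outer loop
vertex -1.203 -2.177 0.108
vertex -1.97 -2.279 0.689
vertex -1.078 -2.422 1.036
endloop
endfacet
facet normal -0.798 0.253 0.547
outer loop
vertex -1.97 -2.279 0.689
vertex -2.365 -3.145 0.514
vertex -1.796 -3.02 1.286
endloop
endfacet
facet normal -0.704 -0.705 -0.091
outer loop
vertex -2.365 -3.145 0.514
vertex -1.842 -3.578 -0.176
vertex -1.717 -3.823 0.752
endloop
endfacet
facet normal 0.212 -0.582 -0.785
outer loop
vertex -1.842 -3.578 -0.176
vertex -1.124 -2.98 -0.426
vertex -0.95 -3.721 0.171
endloop
endfacet
facet normal 0.682 0.450 -0.576
outer loop
vertex -1.124 -2.98 -0.426
vertex -1.203 -2.177 0.108
vertex -0.555 -2.855 0.346
endloop
endfacet
facet normal 0.266 0.082 0.960
outer loop
vertex -0.922 -3.376 1.074
vertex -1.078 -2.422 1.036
vertex -1.796 -3.02 1.286
endloop
endfacet
facet normal -0.025 -0.555 0.831
outer loop
vertex -0.922 -3.376 1.074
vertex -1.796 -3.02 1.286
vertex -1.717 -3.823 0.752
endloop
endfacet
facet normal 0.361 -0.875 0.323
outer loop
vertex -0.922 -3.376 1.074
vertex -1.717 -3.823 0.752
vertex -0.95 -3.721 0.171
endloop
endfacet
facet normal 0.890 -0.434 0.138
outer loop
vertex -0.922 -3.376 1.074
vertex -0.95 -3.721 0.171
vertex -0.555 -2.855 0.346
endloop
endfacet
facet normal 0.832 0.157 0.532
outer loop
vertex -0.922 -3.376 1.074
vertex -0.555 -2.855 0.346
vertex -1.078 -2.422 1.036
endloop
endfacet
facet normal -0.212 0.582 0.785
outer loop
vertex -1.796 -3.02 1.286
vertex -1.078 -2.422 1.036
vertex -1.97 -2.279 0.689
endloop
endfacet
facet normal -0.682 -0.450 0.576
outer loop
vertex -1.717 -3.823 0.752
vertex -1.796 -3.02 1.286
vertex -2.365 -3.145 0.514
endloop
endfacet
facet normal -0.059 -0.967 -0.247
outer loop
vertex -0.95 -3.721 0.171
vertex -1.717 -3.823 0.752
vertex -1.842 -3.578 -0.176
endloop
endfacet
facet normal 0.798 -0.253 -0.547
outer loop
vertex -0.555 -2.855 0.346
vertex -0.95 -3.721 0.171
vertex -1.124 -2.98 -0.426
endloop
endfacet
facet normal 0.704 0.705 0.091
outer loop
vertex -1.078 -2.422 1.036
vertex -0.555 -2.855 0.346
vertex -1.203 -2.177 0.108
endloop
endfacet
facet normal -0.922 -0.152 -0.357
outer loop
vertex -2.715 3.238 4.045
vertex -2.564 4.838 2.975
vertex -1.94 2.139 2.511
endloop
endfacet
facet normal -0.078 -0.829 0.554
outer loop
vertex -0.096 2.442 3.225
vertex -2.715 3.238 4.045
vertex -1.94 2.139 2.511
endloop
endfacet
facet normal -0.922 -0.152 -0.357
outer loop
vertex -1.94 2.139 2.511
vertex -2.564 4.838 2.975
vertex -1.789 3.739 1.441
endloop
endfacet
facet normal 0.380 -0.539 -0.752
outer loop
vertex -1.789 3.739 1.441
vertex -0.096 2.442 3.225
vertex -1.94 2.139 2.511
endloop
endfacet
facet normal -0.380 0.539 0.752
outer loop
vertex -2.715 3.238 4.045
vertex -0.72 5.141 3.689
vertex -2.564 4.838 2.975
endloop
endfacet
facet normal -0.078 -0.829 0.554
outer loop
vertex -0.871 3.541 4.759
vertex -2.715 3.238 4.045
vertex -0.096 2.442 3.225
endloop
endfacet
facet normal -0.380 0.539 0.752
outer loop
vertex -0.871 3.541 4.759
vertex -0.72 5.141 3.689
vertex -2.715 3.238 4.045
endloop
endfacet
facet normal 0.078 0.829 -0.554
outer loop
vertex -2.564 4.838 2.975
vertex -0.72 5.141 3.689
vertex -1.789 3.739 1.441
endloop
endfacet
facet normal 0.380 -0.539 -0.752
outer loop
vertex 0.055 4.042 2.155
vertex -0.096 2.442 3.225
vertex -1.789 3.739 1.441
endloop
endfacet
facet normal 0.078 0.829 -0.554
outer loop
vertex -1.789 3.739 1.441
vertex -0.72 5.141 3.689
vertex 0.055 4.042 2.155
endloop
endfacet
facet normal 0.922 0.152 0.357
outer loop
vertex 0.055 4.042 2.155
vertex -0.871 3.541 4.759
vertex -0.096 2.442 3.225
endloop
endfacet
facet normal 0.922 0.152 0.357
outer loop
vertex -0.72 5.141 3.689
vertex -0.871 3.541 4.759
vertex 0.055 4.042 2.155
endloop
endfacet
facet normal -0.554 -0.395 0.732
outer loop
vertex 1.153 -4.273 3.193
vertex 0.167 -3.041 3.112
vertex 0.349 -4.982 2.202
endloop
endfacet
facet normal 0.624 -0.780 0.052
outer loop
vertex 1.253 -4.339 1.008
vertex 1.153 -4.273 3.193
vertex 0.349 -4.982 2.202
endloop
endfacet
facet normal -0.554 -0.395 0.732
outer loop
vertex 0.349 -4.982 2.202
vertex 0.167 -3.041 3.112
vertex -0.637 -3.75 2.121
endloop
endfacet
facet normal -0.551 -0.486 -0.679
outer loop
vertex -0.637 -3.75 2.121
vertex 1.253 -4.339 1.008
vertex 0.349 -4.982 2.202
endloop
endfacet
facet normal 0.551 0.486 0.679
outer loop
vertex 1.153 -4.273 3.193
vertex 1.071 -2.398 1.918
vertex 0.167 -3.041 3.112
endloop
endfacet
facet normal 0.624 -0.780 0.052
outer loop
vertex 2.057 -3.63 1.999
vertex 1.153 -4.273 3.193
vertex 1.253 -4.339 1.008
endloop
endfacet
facet normal 0.551 0.486 0.679
outer loop
vertex 2.057 -3.63 1.999
vertex 1.071 -2.398 1.918
vertex 1.153 -4.273 3.193
endloop
endfacet
facet normal -0.624 0.780 -0.052
outer loop
vertex 0.167 -3.041 3.112
vertex 1.071 -2.398 1.918
vertex -0.637 -3.75 2.121
endloop
endfacet
facet normal -0.551 -0.486 -0.679
outer loop
vertex 0.267 -3.107 0.927
vertex 1.253 -4.339 1.008
vertex -0.637 -3.75 2.121
endloop
endfacet
facet normal -0.624 0.780 -0.052
outer loop
vertex -0.637 -3.75 2.121
vertex 1.071 -2.398 1.918
vertex 0.267 -3.107 0.927
endloop
endfacet
facet normal 0.554 0.395 -0.732
outer loop
vertex 0.267 -3.107 0.927
vertex 2.057 -3.63 1.999
vertex 1.253 -4.339 1.008
endloop
endfacet
facet normal 0.554 0.395 -0.732
outer loop
vertex 1.071 -2.398 1.918
vertex 2.057 -3.63 1.999
vertex 0.267 -3.107 0.927
endloop
endfacet

endsolid


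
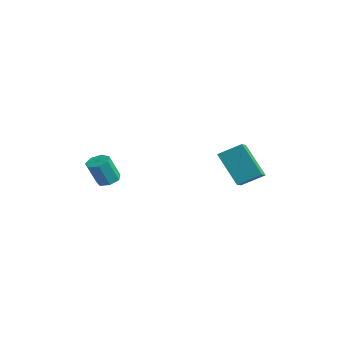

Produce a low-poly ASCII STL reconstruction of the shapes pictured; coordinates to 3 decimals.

solid 
facet normal -0.702 0.608 -0.372
outer loop
vertex 2.908 3.243 -0.383
vertex 4.119 3.661 -1.984
vertex 2.386 2.237 -1.041
endloop
endfacet
facet normal -0.591 -0.204 0.781
outer loop
vertex 2.961 1.739 -0.736
vertex 2.908 3.243 -0.383
vertex 2.386 2.237 -1.041
endloop
endfacet
facet normal -0.702 0.608 -0.372
outer loop
vertex 2.386 2.237 -1.041
vertex 4.119 3.661 -1.984
vertex 3.597 2.656 -2.642
endloop
endfacet
facet normal -0.398 -0.768 -0.502
outer loop
vertex 3.597 2.656 -2.642
vertex 2.961 1.739 -0.736
vertex 2.386 2.237 -1.041
endloop
endfacet
facet normal 0.399 0.768 0.502
outer loop
vertex 2.908 3.243 -0.383
vertex 4.694 3.163 -1.679
vertex 4.119 3.661 -1.984
endloop
endfacet
facet normal -0.591 -0.204 0.780
outer loop
vertex 3.483 2.744 -0.078
vertex 2.908 3.243 -0.383
vertex 2.961 1.739 -0.736
endloop
endfacet
facet normal 0.399 0.767 0.503
outer loop
vertex 3.483 2.744 -0.078
vertex 4.694 3.163 -1.679
vertex 2.908 3.243 -0.383
endloop
endfacet
facet normal 0.591 0.204 -0.781
outer loop
vertex 4.119 3.661 -1.984
vertex 4.694 3.163 -1.679
vertex 3.597 2.656 -2.642
endloop
endfacet
facet normal -0.399 -0.767 -0.502
outer loop
vertex 4.172 2.157 -2.337
vertex 2.961 1.739 -0.736
vertex 3.597 2.656 -2.642
endloop
endfacet
facet normal 0.591 0.204 -0.781
outer loop
vertex 3.597 2.656 -2.642
vertex 4.694 3.163 -1.679
vertex 4.172 2.157 -2.337
endloop
endfacet
facet normal 0.702 -0.608 0.372
outer loop
vertex 4.172 2.157 -2.337
vertex 3.483 2.744 -0.078
vertex 2.961 1.739 -0.736
endloop
endfacet
facet normal 0.702 -0.607 0.372
outer loop
vertex 4.694 3.163 -1.679
vertex 3.483 2.744 -0.078
vertex 4.172 2.157 -2.337
endloop
endfacet
facet normal -0.070 0.414 -0.907
outer loop
vertex 1.71 -3.132 -2.349
vertex 1.14 -2.955 -2.224
vertex 1.662 -2.654 -2.127
endloop
endfacet
facet normal 0.993 0.112 -0.026
outer loop
vertex 1.71 -3.132 -2.349
vertex 1.662 -2.654 -2.127
vertex 1.81 -3.722 -1.061
endloop
endfacet
facet normal 0.993 0.112 -0.026
outer loop
vertex 1.81 -3.722 -1.061
vertex 1.662 -2.654 -2.127
vertex 1.762 -3.244 -0.839
endloop
endfacet
facet normal 0.070 -0.414 0.907
outer loop
vertex 1.81 -3.722 -1.061
vertex 1.762 -3.244 -0.839
vertex 1.24 -3.545 -0.936
endloop
endfacet
facet normal -0.070 0.415 -0.907
outer loop
vertex 1.662 -2.654 -2.127
vertex 1.14 -2.955 -2.224
vertex 1.22 -2.403 -1.978
endloop
endfacet
facet normal 0.547 0.777 0.313
outer loop
vertex 1.662 -2.654 -2.127
vertex 1.22 -2.403 -1.978
vertex 1.762 -3.244 -0.839
endloop
endfacet
facet normal 0.547 0.777 0.313
outer loop
vertex 1.762 -3.244 -0.839
vertex 1.22 -2.403 -1.978
vertex 1.32 -2.993 -0.69
endloop
endfacet
facet normal 0.070 -0.415 0.907
outer loop
vertex 1.762 -3.244 -0.839
vertex 1.32 -2.993 -0.69
vertex 1.24 -3.545 -0.936
endloop
endfacet
facet normal -0.071 0.415 -0.907
outer loop
vertex 1.22 -2.403 -1.978
vertex 1.14 -2.955 -2.224
vertex 0.718 -2.568 -2.014
endloop
endfacet
facet normal -0.311 0.855 0.416
outer loop
vertex 1.22 -2.403 -1.978
vertex 0.718 -2.568 -2.014
vertex 1.32 -2.993 -0.69
endloop
endfacet
facet normal -0.310 0.855 0.415
outer loop
vertex 1.32 -2.993 -0.69
vertex 0.718 -2.568 -2.014
vertex 0.819 -3.157 -0.726
endloop
endfacet
facet normal 0.071 -0.415 0.907
outer loop
vertex 1.32 -2.993 -0.69
vertex 0.819 -3.157 -0.726
vertex 1.24 -3.545 -0.936
endloop
endfacet
facet normal -0.071 0.415 -0.907
outer loop
vertex 0.718 -2.568 -2.014
vertex 1.14 -2.955 -2.224
vertex 0.534 -3.024 -2.208
endloop
endfacet
facet normal -0.935 0.290 0.206
outer loop
vertex 0.718 -2.568 -2.014
vertex 0.534 -3.024 -2.208
vertex 0.819 -3.157 -0.726
endloop
endfacet
facet normal -0.934 0.291 0.206
outer loop
vertex 0.819 -3.157 -0.726
vertex 0.534 -3.024 -2.208
vertex 0.634 -3.614 -0.92
endloop
endfacet
facet normal 0.071 -0.414 0.907
outer loop
vertex 0.819 -3.157 -0.726
vertex 0.634 -3.614 -0.92
vertex 1.24 -3.545 -0.936
endloop
endfacet
facet normal -0.071 0.416 -0.907
outer loop
vertex 0.534 -3.024 -2.208
vertex 1.14 -2.955 -2.224
vertex 0.806 -3.429 -2.415
endloop
endfacet
facet normal -0.855 -0.493 -0.159
outer loop
vertex 0.534 -3.024 -2.208
vertex 0.806 -3.429 -2.415
vertex 0.634 -3.614 -0.92
endloop
endfacet
facet normal -0.855 -0.494 -0.159
outer loop
vertex 0.634 -3.614 -0.92
vertex 0.806 -3.429 -2.415
vertex 0.906 -4.018 -1.127
endloop
endfacet
facet normal 0.071 -0.416 0.906
outer loop
vertex 0.634 -3.614 -0.92
vertex 0.906 -4.018 -1.127
vertex 1.24 -3.545 -0.936
endloop
endfacet
facet normal -0.070 0.415 -0.907
outer loop
vertex 0.806 -3.429 -2.415
vertex 1.14 -2.955 -2.224
vertex 1.329 -3.477 -2.477
endloop
endfacet
facet normal -0.131 -0.905 -0.404
outer loop
vertex 0.806 -3.429 -2.415
vertex 1.329 -3.477 -2.477
vertex 0.906 -4.018 -1.127
endloop
endfacet
facet normal -0.131 -0.905 -0.404
outer loop
vertex 0.906 -4.018 -1.127
vertex 1.329 -3.477 -2.477
vertex 1.429 -4.066 -1.189
endloop
endfacet
facet normal 0.069 -0.415 0.907
outer loop
vertex 0.906 -4.018 -1.127
vertex 1.429 -4.066 -1.189
vertex 1.24 -3.545 -0.936
endloop
endfacet
facet normal -0.070 0.414 -0.907
outer loop
vertex 1.329 -3.477 -2.477
vertex 1.14 -2.955 -2.224
vertex 1.71 -3.132 -2.349
endloop
endfacet
facet normal 0.691 -0.635 -0.344
outer loop
vertex 1.329 -3.477 -2.477
vertex 1.71 -3.132 -2.349
vertex 1.429 -4.066 -1.189
endloop
endfacet
facet normal 0.690 -0.636 -0.345
outer loop
vertex 1.429 -4.066 -1.189
vertex 1.71 -3.132 -2.349
vertex 1.81 -3.722 -1.061
endloop
endfacet
facet normal 0.070 -0.415 0.907
outer loop
vertex 1.429 -4.066 -1.189
vertex 1.81 -3.722 -1.061
vertex 1.24 -3.545 -0.936
endloop
endfacet

endsolid


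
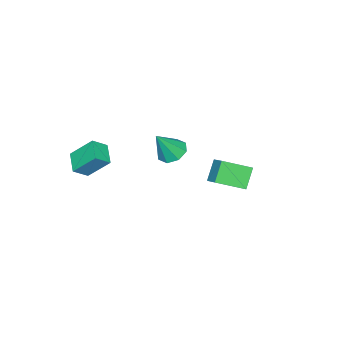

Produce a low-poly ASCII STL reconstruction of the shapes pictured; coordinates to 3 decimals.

solid 
facet normal -0.494 0.198 -0.846
outer loop
vertex -2.794 -3.21 -1.839
vertex -3.505 -2.724 -1.31
vertex -2.638 -2.457 -1.754
endloop
endfacet
facet normal 0.974 -0.187 -0.130
outer loop
vertex -2.794 -3.21 -1.839
vertex -2.638 -2.457 -1.754
vertex -2.475 -3.136 0.45
endloop
endfacet
facet normal -0.494 0.197 -0.847
outer loop
vertex -2.638 -2.457 -1.754
vertex -3.505 -2.724 -1.31
vertex -2.989 -1.861 -1.41
endloop
endfacet
facet normal 0.878 0.471 0.080
outer loop
vertex -2.638 -2.457 -1.754
vertex -2.989 -1.861 -1.41
vertex -2.475 -3.136 0.45
endloop
endfacet
facet normal -0.494 0.198 -0.846
outer loop
vertex -2.989 -1.861 -1.41
vertex -3.505 -2.724 -1.31
vertex -3.643 -1.771 -1.007
endloop
endfacet
facet normal 0.386 0.807 0.447
outer loop
vertex -2.989 -1.861 -1.41
vertex -3.643 -1.771 -1.007
vertex -2.475 -3.136 0.45
endloop
endfacet
facet normal -0.496 0.197 -0.846
outer loop
vertex -3.643 -1.771 -1.007
vertex -3.505 -2.724 -1.31
vertex -4.215 -2.239 -0.781
endloop
endfacet
facet normal -0.212 0.623 0.753
outer loop
vertex -3.643 -1.771 -1.007
vertex -4.215 -2.239 -0.781
vertex -2.475 -3.136 0.45
endloop
endfacet
facet normal -0.495 0.198 -0.846
outer loop
vertex -4.215 -2.239 -0.781
vertex -3.505 -2.724 -1.31
vertex -4.371 -2.992 -0.866
endloop
endfacet
facet normal -0.569 0.025 0.822
outer loop
vertex -4.215 -2.239 -0.781
vertex -4.371 -2.992 -0.866
vertex -2.475 -3.136 0.45
endloop
endfacet
facet normal -0.495 0.198 -0.846
outer loop
vertex -4.371 -2.992 -0.866
vertex -3.505 -2.724 -1.31
vertex -4.02 -3.588 -1.211
endloop
endfacet
facet normal -0.473 -0.633 0.612
outer loop
vertex -4.371 -2.992 -0.866
vertex -4.02 -3.588 -1.211
vertex -2.475 -3.136 0.45
endloop
endfacet
facet normal -0.494 0.198 -0.846
outer loop
vertex -4.02 -3.588 -1.211
vertex -3.505 -2.724 -1.31
vertex -3.366 -3.678 -1.614
endloop
endfacet
facet normal 0.019 -0.969 0.246
outer loop
vertex -4.02 -3.588 -1.211
vertex -3.366 -3.678 -1.614
vertex -2.475 -3.136 0.45
endloop
endfacet
facet normal -0.495 0.198 -0.846
outer loop
vertex -3.366 -3.678 -1.614
vertex -3.505 -2.724 -1.31
vertex -2.794 -3.21 -1.839
endloop
endfacet
facet normal 0.618 -0.784 -0.061
outer loop
vertex -3.366 -3.678 -1.614
vertex -2.794 -3.21 -1.839
vertex -2.475 -3.136 0.45
endloop
endfacet
facet normal -0.655 -0.659 0.369
outer loop
vertex 3.615 -2.949 3.632
vertex 2.825 -2.533 2.972
vertex 4.091 -4.176 2.289
endloop
endfacet
facet normal 0.712 -0.374 0.594
outer loop
vertex 5.015 -3.247 1.768
vertex 3.615 -2.949 3.632
vertex 4.091 -4.176 2.289
endloop
endfacet
facet normal -0.655 -0.659 0.370
outer loop
vertex 4.091 -4.176 2.289
vertex 2.825 -2.533 2.972
vertex 3.301 -3.76 1.63
endloop
endfacet
facet normal 0.253 -0.652 -0.715
outer loop
vertex 3.301 -3.76 1.63
vertex 5.015 -3.247 1.768
vertex 4.091 -4.176 2.289
endloop
endfacet
facet normal -0.253 0.652 0.714
outer loop
vertex 3.615 -2.949 3.632
vertex 3.749 -1.604 2.451
vertex 2.825 -2.533 2.972
endloop
endfacet
facet normal 0.712 -0.374 0.594
outer loop
vertex 4.539 -2.02 3.11
vertex 3.615 -2.949 3.632
vertex 5.015 -3.247 1.768
endloop
endfacet
facet normal -0.252 0.653 0.714
outer loop
vertex 4.539 -2.02 3.11
vertex 3.749 -1.604 2.451
vertex 3.615 -2.949 3.632
endloop
endfacet
facet normal -0.712 0.374 -0.595
outer loop
vertex 2.825 -2.533 2.972
vertex 3.749 -1.604 2.451
vertex 3.301 -3.76 1.63
endloop
endfacet
facet normal 0.253 -0.653 -0.714
outer loop
vertex 4.225 -2.831 1.108
vertex 5.015 -3.247 1.768
vertex 3.301 -3.76 1.63
endloop
endfacet
facet normal -0.712 0.374 -0.594
outer loop
vertex 3.301 -3.76 1.63
vertex 3.749 -1.604 2.451
vertex 4.225 -2.831 1.108
endloop
endfacet
facet normal 0.656 0.659 -0.370
outer loop
vertex 4.225 -2.831 1.108
vertex 4.539 -2.02 3.11
vertex 5.015 -3.247 1.768
endloop
endfacet
facet normal 0.655 0.659 -0.370
outer loop
vertex 3.749 -1.604 2.451
vertex 4.539 -2.02 3.11
vertex 4.225 -2.831 1.108
endloop
endfacet
facet normal -0.619 -0.130 0.774
outer loop
vertex 0.227 3.368 2.655
vertex -0.903 4.678 1.971
vertex -0.499 2.349 1.903
endloop
endfacet
facet normal 0.608 -0.704 0.368
outer loop
vertex 0.423 2.542 0.749
vertex 0.227 3.368 2.655
vertex -0.499 2.349 1.903
endloop
endfacet
facet normal -0.619 -0.130 0.775
outer loop
vertex -0.499 2.349 1.903
vertex -0.903 4.678 1.971
vertex -1.63 3.658 1.219
endloop
endfacet
facet normal -0.497 -0.699 -0.514
outer loop
vertex -1.63 3.658 1.219
vertex 0.423 2.542 0.749
vertex -0.499 2.349 1.903
endloop
endfacet
facet normal 0.498 0.698 0.515
outer loop
vertex 0.227 3.368 2.655
vertex 0.019 4.871 0.817
vertex -0.903 4.678 1.971
endloop
endfacet
facet normal 0.608 -0.704 0.368
outer loop
vertex 1.15 3.562 1.501
vertex 0.227 3.368 2.655
vertex 0.423 2.542 0.749
endloop
endfacet
facet normal 0.497 0.698 0.515
outer loop
vertex 1.15 3.562 1.501
vertex 0.019 4.871 0.817
vertex 0.227 3.368 2.655
endloop
endfacet
facet normal -0.608 0.704 -0.368
outer loop
vertex -0.903 4.678 1.971
vertex 0.019 4.871 0.817
vertex -1.63 3.658 1.219
endloop
endfacet
facet normal -0.497 -0.698 -0.515
outer loop
vertex -0.707 3.852 0.065
vertex 0.423 2.542 0.749
vertex -1.63 3.658 1.219
endloop
endfacet
facet normal -0.608 0.704 -0.368
outer loop
vertex -1.63 3.658 1.219
vertex 0.019 4.871 0.817
vertex -0.707 3.852 0.065
endloop
endfacet
facet normal 0.619 0.130 -0.774
outer loop
vertex -0.707 3.852 0.065
vertex 1.15 3.562 1.501
vertex 0.423 2.542 0.749
endloop
endfacet
facet normal 0.619 0.130 -0.774
outer loop
vertex 0.019 4.871 0.817
vertex 1.15 3.562 1.501
vertex -0.707 3.852 0.065
endloop
endfacet

endsolid


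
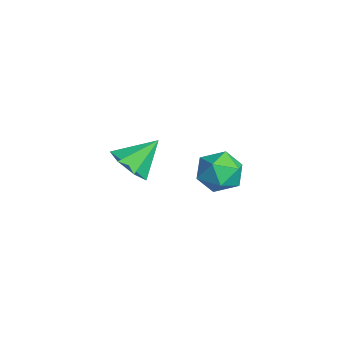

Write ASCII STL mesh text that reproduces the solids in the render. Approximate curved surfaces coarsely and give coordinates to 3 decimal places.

solid 
facet normal -0.644 0.634 0.429
outer loop
vertex 2.858 1.198 1.504
vertex 2.329 0.656 1.511
vertex 2.799 0.735 2.1
endloop
endfacet
facet normal 0.028 0.788 0.615
outer loop
vertex 2.858 1.198 1.504
vertex 2.799 0.735 2.1
vertex 3.482 0.92 1.832
endloop
endfacet
facet normal 0.399 0.917 0.018
outer loop
vertex 2.858 1.198 1.504
vertex 3.482 0.92 1.832
vertex 3.434 0.956 1.077
endloop
endfacet
facet normal -0.044 0.843 -0.537
outer loop
vertex 2.858 1.198 1.504
vertex 3.434 0.956 1.077
vertex 2.722 0.793 0.879
endloop
endfacet
facet normal -0.688 0.668 -0.283
outer loop
vertex 2.858 1.198 1.504
vertex 2.722 0.793 0.879
vertex 2.329 0.656 1.511
endloop
endfacet
facet normal 0.307 0.210 0.928
outer loop
vertex 3.482 0.92 1.832
vertex 2.799 0.735 2.1
vertex 3.338 0.207 2.041
endloop
endfacet
facet normal -0.779 -0.038 0.626
outer loop
vertex 2.799 0.735 2.1
vertex 2.329 0.656 1.511
vertex 2.626 0.044 1.843
endloop
endfacet
facet normal -0.851 0.018 -0.525
outer loop
vertex 2.329 0.656 1.511
vertex 2.722 0.793 0.879
vertex 2.578 0.08 1.088
endloop
endfacet
facet normal 0.191 0.300 -0.935
outer loop
vertex 2.722 0.793 0.879
vertex 3.434 0.956 1.077
vertex 3.261 0.265 0.82
endloop
endfacet
facet normal 0.907 0.420 -0.038
outer loop
vertex 3.434 0.956 1.077
vertex 3.482 0.92 1.832
vertex 3.731 0.344 1.409
endloop
endfacet
facet normal 0.044 -0.843 0.537
outer loop
vertex 3.202 -0.198 1.416
vertex 3.338 0.207 2.041
vertex 2.626 0.044 1.843
endloop
endfacet
facet normal -0.399 -0.917 -0.018
outer loop
vertex 3.202 -0.198 1.416
vertex 2.626 0.044 1.843
vertex 2.578 0.08 1.088
endloop
endfacet
facet normal -0.028 -0.788 -0.615
outer loop
vertex 3.202 -0.198 1.416
vertex 2.578 0.08 1.088
vertex 3.261 0.265 0.82
endloop
endfacet
facet normal 0.644 -0.634 -0.429
outer loop
vertex 3.202 -0.198 1.416
vertex 3.261 0.265 0.82
vertex 3.731 0.344 1.409
endloop
endfacet
facet normal 0.688 -0.668 0.283
outer loop
vertex 3.202 -0.198 1.416
vertex 3.731 0.344 1.409
vertex 3.338 0.207 2.041
endloop
endfacet
facet normal -0.191 -0.300 0.935
outer loop
vertex 2.626 0.044 1.843
vertex 3.338 0.207 2.041
vertex 2.799 0.735 2.1
endloop
endfacet
facet normal -0.907 -0.420 0.038
outer loop
vertex 2.578 0.08 1.088
vertex 2.626 0.044 1.843
vertex 2.329 0.656 1.511
endloop
endfacet
facet normal -0.307 -0.210 -0.928
outer loop
vertex 3.261 0.265 0.82
vertex 2.578 0.08 1.088
vertex 2.722 0.793 0.879
endloop
endfacet
facet normal 0.779 0.038 -0.626
outer loop
vertex 3.731 0.344 1.409
vertex 3.261 0.265 0.82
vertex 3.434 0.956 1.077
endloop
endfacet
facet normal 0.851 -0.018 0.525
outer loop
vertex 3.338 0.207 2.041
vertex 3.731 0.344 1.409
vertex 3.482 0.92 1.832
endloop
endfacet
facet normal 0.113 -0.733 -0.670
outer loop
vertex 0.428 -1.34 -0.205
vertex -0.319 -1.326 -0.346
vertex 0.235 -0.931 -0.685
endloop
endfacet
facet normal 0.783 0.593 0.190
outer loop
vertex 0.428 -1.34 -0.205
vertex 0.235 -0.931 -0.685
vertex -0.461 -0.394 0.506
endloop
endfacet
facet normal 0.112 -0.733 -0.671
outer loop
vertex 0.235 -0.931 -0.685
vertex -0.319 -1.326 -0.346
vertex -0.375 -0.819 -0.909
endloop
endfacet
facet normal 0.267 0.927 -0.262
outer loop
vertex 0.235 -0.931 -0.685
vertex -0.375 -0.819 -0.909
vertex -0.461 -0.394 0.506
endloop
endfacet
facet normal 0.112 -0.733 -0.671
outer loop
vertex -0.375 -0.819 -0.909
vertex -0.319 -1.326 -0.346
vertex -0.943 -1.089 -0.709
endloop
endfacet
facet normal -0.490 0.826 -0.278
outer loop
vertex -0.375 -0.819 -0.909
vertex -0.943 -1.089 -0.709
vertex -0.461 -0.394 0.506
endloop
endfacet
facet normal 0.111 -0.734 -0.670
outer loop
vertex -0.943 -1.089 -0.709
vertex -0.319 -1.326 -0.346
vertex -1.04 -1.537 -0.235
endloop
endfacet
facet normal -0.918 0.364 0.156
outer loop
vertex -0.943 -1.089 -0.709
vertex -1.04 -1.537 -0.235
vertex -0.461 -0.394 0.506
endloop
endfacet
facet normal 0.111 -0.733 -0.671
outer loop
vertex -1.04 -1.537 -0.235
vertex -0.319 -1.326 -0.346
vertex -0.595 -1.826 0.155
endloop
endfacet
facet normal -0.694 -0.109 0.711
outer loop
vertex -1.04 -1.537 -0.235
vertex -0.595 -1.826 0.155
vertex -0.461 -0.394 0.506
endloop
endfacet
facet normal 0.113 -0.734 -0.670
outer loop
vertex -0.595 -1.826 0.155
vertex -0.319 -1.326 -0.346
vertex 0.059 -1.738 0.169
endloop
endfacet
facet normal 0.011 -0.239 0.971
outer loop
vertex -0.595 -1.826 0.155
vertex 0.059 -1.738 0.169
vertex -0.461 -0.394 0.506
endloop
endfacet
facet normal 0.113 -0.734 -0.670
outer loop
vertex 0.059 -1.738 0.169
vertex -0.319 -1.326 -0.346
vertex 0.428 -1.34 -0.205
endloop
endfacet
facet normal 0.670 0.074 0.739
outer loop
vertex 0.059 -1.738 0.169
vertex 0.428 -1.34 -0.205
vertex -0.461 -0.394 0.506
endloop
endfacet

endsolid


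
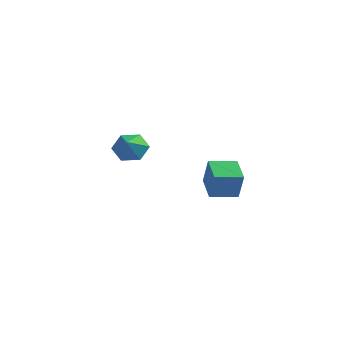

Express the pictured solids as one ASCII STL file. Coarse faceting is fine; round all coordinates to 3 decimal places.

solid 
facet normal -0.643 0.699 0.313
outer loop
vertex 2.007 -1.364 1.694
vertex 3.126 -0.272 1.551
vertex 1.529 -1.084 0.087
endloop
endfacet
facet normal -0.713 -0.695 0.091
outer loop
vertex 2.634 -2.288 -0.451
vertex 2.007 -1.364 1.694
vertex 1.529 -1.084 0.087
endloop
endfacet
facet normal -0.642 0.700 0.313
outer loop
vertex 1.529 -1.084 0.087
vertex 3.126 -0.272 1.551
vertex 2.648 0.007 -0.056
endloop
endfacet
facet normal -0.281 0.164 -0.945
outer loop
vertex 2.648 0.007 -0.056
vertex 2.634 -2.288 -0.451
vertex 1.529 -1.084 0.087
endloop
endfacet
facet normal 0.281 -0.164 0.945
outer loop
vertex 2.007 -1.364 1.694
vertex 4.231 -1.476 1.013
vertex 3.126 -0.272 1.551
endloop
endfacet
facet normal -0.713 -0.695 0.091
outer loop
vertex 3.112 -2.567 1.156
vertex 2.007 -1.364 1.694
vertex 2.634 -2.288 -0.451
endloop
endfacet
facet normal 0.281 -0.165 0.945
outer loop
vertex 3.112 -2.567 1.156
vertex 4.231 -1.476 1.013
vertex 2.007 -1.364 1.694
endloop
endfacet
facet normal 0.713 0.695 -0.091
outer loop
vertex 3.126 -0.272 1.551
vertex 4.231 -1.476 1.013
vertex 2.648 0.007 -0.056
endloop
endfacet
facet normal -0.281 0.164 -0.945
outer loop
vertex 3.753 -1.196 -0.594
vertex 2.634 -2.288 -0.451
vertex 2.648 0.007 -0.056
endloop
endfacet
facet normal 0.713 0.695 -0.091
outer loop
vertex 2.648 0.007 -0.056
vertex 4.231 -1.476 1.013
vertex 3.753 -1.196 -0.594
endloop
endfacet
facet normal 0.643 -0.699 -0.313
outer loop
vertex 3.753 -1.196 -0.594
vertex 3.112 -2.567 1.156
vertex 2.634 -2.288 -0.451
endloop
endfacet
facet normal 0.642 -0.700 -0.313
outer loop
vertex 4.231 -1.476 1.013
vertex 3.112 -2.567 1.156
vertex 3.753 -1.196 -0.594
endloop
endfacet
facet normal -0.311 0.753 -0.579
outer loop
vertex -2.947 -0.232 0.445
vertex -3.723 -0.021 1.136
vertex -2.778 0.449 1.24
endloop
endfacet
facet normal 0.957 -0.288 0.043
outer loop
vertex -2.947 -0.232 0.445
vertex -2.778 0.449 1.24
vertex -3.277 -1.099 1.964
endloop
endfacet
facet normal -0.311 0.754 -0.579
outer loop
vertex -2.778 0.449 1.24
vertex -3.723 -0.021 1.136
vertex -3.554 0.659 1.931
endloop
endfacet
facet normal 0.678 0.120 0.725
outer loop
vertex -2.778 0.449 1.24
vertex -3.554 0.659 1.931
vertex -3.277 -1.099 1.964
endloop
endfacet
facet normal -0.312 0.754 -0.579
outer loop
vertex -3.554 0.659 1.931
vertex -3.723 -0.021 1.136
vertex -4.498 0.189 1.827
endloop
endfacet
facet normal -0.110 0.001 0.994
outer loop
vertex -3.554 0.659 1.931
vertex -4.498 0.189 1.827
vertex -3.277 -1.099 1.964
endloop
endfacet
facet normal -0.312 0.754 -0.579
outer loop
vertex -4.498 0.189 1.827
vertex -3.723 -0.021 1.136
vertex -4.667 -0.491 1.032
endloop
endfacet
facet normal -0.620 -0.526 0.582
outer loop
vertex -4.498 0.189 1.827
vertex -4.667 -0.491 1.032
vertex -3.277 -1.099 1.964
endloop
endfacet
facet normal -0.311 0.753 -0.579
outer loop
vertex -4.667 -0.491 1.032
vertex -3.723 -0.021 1.136
vertex -3.891 -0.702 0.341
endloop
endfacet
facet normal -0.342 -0.934 -0.099
outer loop
vertex -4.667 -0.491 1.032
vertex -3.891 -0.702 0.341
vertex -3.277 -1.099 1.964
endloop
endfacet
facet normal -0.311 0.753 -0.579
outer loop
vertex -3.891 -0.702 0.341
vertex -3.723 -0.021 1.136
vertex -2.947 -0.232 0.445
endloop
endfacet
facet normal 0.447 -0.815 -0.368
outer loop
vertex -3.891 -0.702 0.341
vertex -2.947 -0.232 0.445
vertex -3.277 -1.099 1.964
endloop
endfacet

endsolid


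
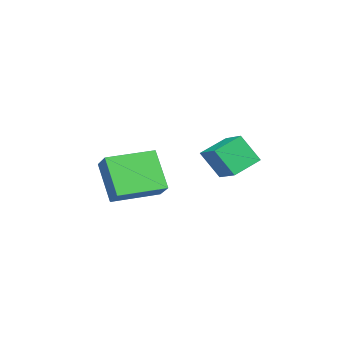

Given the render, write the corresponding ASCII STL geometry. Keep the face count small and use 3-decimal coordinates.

solid 
facet normal -0.463 -0.668 -0.582
outer loop
vertex 3.552 -1.353 0.563
vertex 1.788 -0.238 0.686
vertex 4.097 -0.311 -1.067
endloop
endfacet
facet normal 0.844 -0.534 -0.059
outer loop
vertex 4.672 0.518 -0.346
vertex 3.552 -1.353 0.563
vertex 4.097 -0.311 -1.067
endloop
endfacet
facet normal -0.463 -0.668 -0.582
outer loop
vertex 4.097 -0.311 -1.067
vertex 1.788 -0.238 0.686
vertex 2.334 0.804 -0.945
endloop
endfacet
facet normal 0.271 0.518 -0.811
outer loop
vertex 2.334 0.804 -0.945
vertex 4.672 0.518 -0.346
vertex 4.097 -0.311 -1.067
endloop
endfacet
facet normal -0.271 -0.518 0.811
outer loop
vertex 3.552 -1.353 0.563
vertex 2.363 0.591 1.407
vertex 1.788 -0.238 0.686
endloop
endfacet
facet normal 0.844 -0.533 -0.058
outer loop
vertex 4.126 -0.524 1.285
vertex 3.552 -1.353 0.563
vertex 4.672 0.518 -0.346
endloop
endfacet
facet normal -0.272 -0.518 0.811
outer loop
vertex 4.126 -0.524 1.285
vertex 2.363 0.591 1.407
vertex 3.552 -1.353 0.563
endloop
endfacet
facet normal -0.843 0.534 0.059
outer loop
vertex 1.788 -0.238 0.686
vertex 2.363 0.591 1.407
vertex 2.334 0.804 -0.945
endloop
endfacet
facet normal 0.271 0.518 -0.811
outer loop
vertex 2.908 1.633 -0.223
vertex 4.672 0.518 -0.346
vertex 2.334 0.804 -0.945
endloop
endfacet
facet normal -0.844 0.533 0.059
outer loop
vertex 2.334 0.804 -0.945
vertex 2.363 0.591 1.407
vertex 2.908 1.633 -0.223
endloop
endfacet
facet normal 0.463 0.668 0.582
outer loop
vertex 2.908 1.633 -0.223
vertex 4.126 -0.524 1.285
vertex 4.672 0.518 -0.346
endloop
endfacet
facet normal 0.463 0.668 0.582
outer loop
vertex 2.363 0.591 1.407
vertex 4.126 -0.524 1.285
vertex 2.908 1.633 -0.223
endloop
endfacet
facet normal -0.885 0.268 0.381
outer loop
vertex -1.673 1.1 1.003
vertex -1.083 2.252 1.563
vertex -1.982 1.871 -0.258
endloop
endfacet
facet normal -0.418 -0.817 -0.397
outer loop
vertex -0.717 1.488 -0.803
vertex -1.673 1.1 1.003
vertex -1.982 1.871 -0.258
endloop
endfacet
facet normal -0.885 0.268 0.381
outer loop
vertex -1.982 1.871 -0.258
vertex -1.083 2.252 1.563
vertex -1.392 3.023 0.302
endloop
endfacet
facet normal -0.205 0.511 -0.835
outer loop
vertex -1.392 3.023 0.302
vertex -0.717 1.488 -0.803
vertex -1.982 1.871 -0.258
endloop
endfacet
facet normal 0.205 -0.511 0.835
outer loop
vertex -1.673 1.1 1.003
vertex 0.182 1.869 1.018
vertex -1.083 2.252 1.563
endloop
endfacet
facet normal -0.418 -0.817 -0.397
outer loop
vertex -0.408 0.717 0.458
vertex -1.673 1.1 1.003
vertex -0.717 1.488 -0.803
endloop
endfacet
facet normal 0.205 -0.511 0.835
outer loop
vertex -0.408 0.717 0.458
vertex 0.182 1.869 1.018
vertex -1.673 1.1 1.003
endloop
endfacet
facet normal 0.418 0.817 0.397
outer loop
vertex -1.083 2.252 1.563
vertex 0.182 1.869 1.018
vertex -1.392 3.023 0.302
endloop
endfacet
facet normal -0.205 0.511 -0.835
outer loop
vertex -0.127 2.64 -0.243
vertex -0.717 1.488 -0.803
vertex -1.392 3.023 0.302
endloop
endfacet
facet normal 0.418 0.817 0.397
outer loop
vertex -1.392 3.023 0.302
vertex 0.182 1.869 1.018
vertex -0.127 2.64 -0.243
endloop
endfacet
facet normal 0.885 -0.268 -0.381
outer loop
vertex -0.127 2.64 -0.243
vertex -0.408 0.717 0.458
vertex -0.717 1.488 -0.803
endloop
endfacet
facet normal 0.885 -0.268 -0.381
outer loop
vertex 0.182 1.869 1.018
vertex -0.408 0.717 0.458
vertex -0.127 2.64 -0.243
endloop
endfacet

endsolid


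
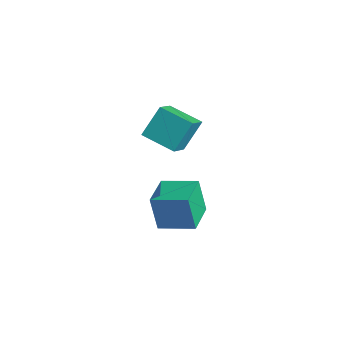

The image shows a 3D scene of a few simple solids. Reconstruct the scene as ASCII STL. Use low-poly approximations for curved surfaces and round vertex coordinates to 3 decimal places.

solid 
facet normal -0.562 0.639 -0.524
outer loop
vertex -0.458 -0.947 4.293
vertex 1.071 -0.013 3.792
vertex -0.288 -2.03 2.79
endloop
endfacet
facet normal -0.822 -0.502 0.269
outer loop
vertex 0.589 -3.027 3.608
vertex -0.458 -0.947 4.293
vertex -0.288 -2.03 2.79
endloop
endfacet
facet normal -0.563 0.639 -0.524
outer loop
vertex -0.288 -2.03 2.79
vertex 1.071 -0.013 3.792
vertex 1.24 -1.096 2.289
endloop
endfacet
facet normal 0.091 -0.582 -0.808
outer loop
vertex 1.24 -1.096 2.289
vertex 0.589 -3.027 3.608
vertex -0.288 -2.03 2.79
endloop
endfacet
facet normal -0.091 0.582 0.808
outer loop
vertex -0.458 -0.947 4.293
vertex 1.948 -1.01 4.61
vertex 1.071 -0.013 3.792
endloop
endfacet
facet normal -0.822 -0.502 0.270
outer loop
vertex 0.42 -1.944 5.111
vertex -0.458 -0.947 4.293
vertex 0.589 -3.027 3.608
endloop
endfacet
facet normal -0.091 0.582 0.808
outer loop
vertex 0.42 -1.944 5.111
vertex 1.948 -1.01 4.61
vertex -0.458 -0.947 4.293
endloop
endfacet
facet normal 0.822 0.502 -0.269
outer loop
vertex 1.071 -0.013 3.792
vertex 1.948 -1.01 4.61
vertex 1.24 -1.096 2.289
endloop
endfacet
facet normal 0.091 -0.582 -0.808
outer loop
vertex 2.118 -2.093 3.107
vertex 0.589 -3.027 3.608
vertex 1.24 -1.096 2.289
endloop
endfacet
facet normal 0.822 0.503 -0.269
outer loop
vertex 1.24 -1.096 2.289
vertex 1.948 -1.01 4.61
vertex 2.118 -2.093 3.107
endloop
endfacet
facet normal 0.562 -0.640 0.524
outer loop
vertex 2.118 -2.093 3.107
vertex 0.42 -1.944 5.111
vertex 0.589 -3.027 3.608
endloop
endfacet
facet normal 0.563 -0.639 0.524
outer loop
vertex 1.948 -1.01 4.61
vertex 0.42 -1.944 5.111
vertex 2.118 -2.093 3.107
endloop
endfacet
facet normal -0.671 -0.713 -0.206
outer loop
vertex 1.168 -2.91 -0.851
vertex -0.229 -1.568 -0.946
vertex 1.529 -2.675 -2.835
endloop
endfacet
facet normal 0.721 -0.692 0.049
outer loop
vertex 2.829 -1.292 -2.434
vertex 1.168 -2.91 -0.851
vertex 1.529 -2.675 -2.835
endloop
endfacet
facet normal -0.670 -0.713 -0.206
outer loop
vertex 1.529 -2.675 -2.835
vertex -0.229 -1.568 -0.946
vertex 0.131 -1.333 -2.93
endloop
endfacet
facet normal 0.178 0.116 -0.977
outer loop
vertex 0.131 -1.333 -2.93
vertex 2.829 -1.292 -2.434
vertex 1.529 -2.675 -2.835
endloop
endfacet
facet normal -0.178 -0.116 0.977
outer loop
vertex 1.168 -2.91 -0.851
vertex 1.071 -0.185 -0.545
vertex -0.229 -1.568 -0.946
endloop
endfacet
facet normal 0.720 -0.692 0.049
outer loop
vertex 2.469 -1.527 -0.45
vertex 1.168 -2.91 -0.851
vertex 2.829 -1.292 -2.434
endloop
endfacet
facet normal -0.178 -0.116 0.977
outer loop
vertex 2.469 -1.527 -0.45
vertex 1.071 -0.185 -0.545
vertex 1.168 -2.91 -0.851
endloop
endfacet
facet normal -0.721 0.692 -0.049
outer loop
vertex -0.229 -1.568 -0.946
vertex 1.071 -0.185 -0.545
vertex 0.131 -1.333 -2.93
endloop
endfacet
facet normal 0.178 0.116 -0.977
outer loop
vertex 1.432 0.05 -2.529
vertex 2.829 -1.292 -2.434
vertex 0.131 -1.333 -2.93
endloop
endfacet
facet normal -0.720 0.692 -0.049
outer loop
vertex 0.131 -1.333 -2.93
vertex 1.071 -0.185 -0.545
vertex 1.432 0.05 -2.529
endloop
endfacet
facet normal 0.671 0.713 0.206
outer loop
vertex 1.432 0.05 -2.529
vertex 2.469 -1.527 -0.45
vertex 2.829 -1.292 -2.434
endloop
endfacet
facet normal 0.670 0.713 0.206
outer loop
vertex 1.071 -0.185 -0.545
vertex 2.469 -1.527 -0.45
vertex 1.432 0.05 -2.529
endloop
endfacet

endsolid


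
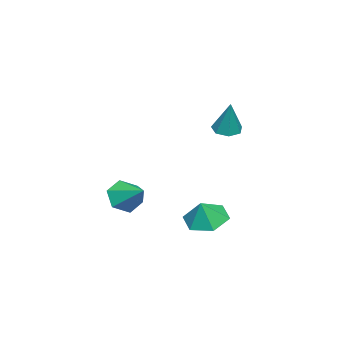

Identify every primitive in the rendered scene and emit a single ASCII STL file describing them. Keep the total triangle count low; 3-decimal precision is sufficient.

solid 
facet normal -0.483 0.038 -0.875
outer loop
vertex 0.136 0.399 -3.243
vertex -0.553 -0.149 -2.887
vertex -0.612 0.796 -2.813
endloop
endfacet
facet normal 0.597 0.701 0.390
outer loop
vertex 0.136 0.399 -3.243
vertex -0.612 0.796 -2.813
vertex -0.027 -0.191 -1.933
endloop
endfacet
facet normal -0.484 0.038 -0.874
outer loop
vertex -0.612 0.796 -2.813
vertex -0.553 -0.149 -2.887
vertex -1.301 0.248 -2.456
endloop
endfacet
facet normal -0.100 0.628 0.771
outer loop
vertex -0.612 0.796 -2.813
vertex -1.301 0.248 -2.456
vertex -0.027 -0.191 -1.933
endloop
endfacet
facet normal -0.484 0.038 -0.874
outer loop
vertex -1.301 0.248 -2.456
vertex -0.553 -0.149 -2.887
vertex -1.242 -0.697 -2.53
endloop
endfacet
facet normal -0.406 -0.097 0.909
outer loop
vertex -1.301 0.248 -2.456
vertex -1.242 -0.697 -2.53
vertex -0.027 -0.191 -1.933
endloop
endfacet
facet normal -0.483 0.037 -0.875
outer loop
vertex -1.242 -0.697 -2.53
vertex -0.553 -0.149 -2.887
vertex -0.494 -1.095 -2.96
endloop
endfacet
facet normal -0.015 -0.747 0.665
outer loop
vertex -1.242 -0.697 -2.53
vertex -0.494 -1.095 -2.96
vertex -0.027 -0.191 -1.933
endloop
endfacet
facet normal -0.483 0.037 -0.875
outer loop
vertex -0.494 -1.095 -2.96
vertex -0.553 -0.149 -2.887
vertex 0.195 -0.546 -3.317
endloop
endfacet
facet normal 0.683 -0.674 0.282
outer loop
vertex -0.494 -1.095 -2.96
vertex 0.195 -0.546 -3.317
vertex -0.027 -0.191 -1.933
endloop
endfacet
facet normal -0.483 0.038 -0.875
outer loop
vertex 0.195 -0.546 -3.317
vertex -0.553 -0.149 -2.887
vertex 0.136 0.399 -3.243
endloop
endfacet
facet normal 0.988 0.050 0.146
outer loop
vertex 0.195 -0.546 -3.317
vertex 0.136 0.399 -3.243
vertex -0.027 -0.191 -1.933
endloop
endfacet
facet normal -0.306 -0.200 -0.931
outer loop
vertex -0.89 0.622 1.397
vertex -1.397 0.365 1.619
vertex -1.303 0.947 1.463
endloop
endfacet
facet normal 0.617 0.787 -0.013
outer loop
vertex -0.89 0.622 1.397
vertex -1.303 0.947 1.463
vertex -0.923 0.675 3.061
endloop
endfacet
facet normal -0.306 -0.200 -0.931
outer loop
vertex -1.303 0.947 1.463
vertex -1.397 0.365 1.619
vertex -1.786 0.834 1.646
endloop
endfacet
facet normal -0.150 0.968 0.201
outer loop
vertex -1.303 0.947 1.463
vertex -1.786 0.834 1.646
vertex -0.923 0.675 3.061
endloop
endfacet
facet normal -0.305 -0.199 -0.931
outer loop
vertex -1.786 0.834 1.646
vertex -1.397 0.365 1.619
vertex -1.977 0.368 1.808
endloop
endfacet
facet normal -0.728 0.471 0.497
outer loop
vertex -1.786 0.834 1.646
vertex -1.977 0.368 1.808
vertex -0.923 0.675 3.061
endloop
endfacet
facet normal -0.305 -0.200 -0.931
outer loop
vertex -1.977 0.368 1.808
vertex -1.397 0.365 1.619
vertex -1.731 -0.1 1.828
endloop
endfacet
facet normal -0.681 -0.330 0.654
outer loop
vertex -1.977 0.368 1.808
vertex -1.731 -0.1 1.828
vertex -0.923 0.675 3.061
endloop
endfacet
facet normal -0.306 -0.199 -0.931
outer loop
vertex -1.731 -0.1 1.828
vertex -1.397 0.365 1.619
vertex -1.234 -0.218 1.69
endloop
endfacet
facet normal -0.044 -0.832 0.552
outer loop
vertex -1.731 -0.1 1.828
vertex -1.234 -0.218 1.69
vertex -0.923 0.675 3.061
endloop
endfacet
facet normal -0.306 -0.199 -0.931
outer loop
vertex -1.234 -0.218 1.69
vertex -1.397 0.365 1.619
vertex -0.859 0.103 1.498
endloop
endfacet
facet normal 0.702 -0.659 0.270
outer loop
vertex -1.234 -0.218 1.69
vertex -0.859 0.103 1.498
vertex -0.923 0.675 3.061
endloop
endfacet
facet normal -0.306 -0.199 -0.931
outer loop
vertex -0.859 0.103 1.498
vertex -1.397 0.365 1.619
vertex -0.89 0.622 1.397
endloop
endfacet
facet normal 0.998 0.063 0.018
outer loop
vertex -0.859 0.103 1.498
vertex -0.89 0.622 1.397
vertex -0.923 0.675 3.061
endloop
endfacet
facet normal -0.453 -0.751 -0.480
outer loop
vertex 1.812 -3.279 -1.046
vertex 1.333 -2.741 -1.436
vertex 2.051 -2.964 -1.764
endloop
endfacet
facet normal 0.956 -0.127 0.263
outer loop
vertex 1.812 -3.279 -1.046
vertex 2.051 -2.964 -1.764
vertex 1.947 -1.719 -0.784
endloop
endfacet
facet normal -0.453 -0.752 -0.479
outer loop
vertex 2.051 -2.964 -1.764
vertex 1.333 -2.741 -1.436
vertex 1.571 -2.426 -2.155
endloop
endfacet
facet normal 0.806 0.406 -0.431
outer loop
vertex 2.051 -2.964 -1.764
vertex 1.571 -2.426 -2.155
vertex 1.947 -1.719 -0.784
endloop
endfacet
facet normal -0.453 -0.752 -0.479
outer loop
vertex 1.571 -2.426 -2.155
vertex 1.333 -2.741 -1.436
vertex 0.853 -2.203 -1.827
endloop
endfacet
facet normal 0.059 0.881 -0.470
outer loop
vertex 1.571 -2.426 -2.155
vertex 0.853 -2.203 -1.827
vertex 1.947 -1.719 -0.784
endloop
endfacet
facet normal -0.452 -0.752 -0.480
outer loop
vertex 0.853 -2.203 -1.827
vertex 1.333 -2.741 -1.436
vertex 0.614 -2.518 -1.109
endloop
endfacet
facet normal -0.538 0.823 0.182
outer loop
vertex 0.853 -2.203 -1.827
vertex 0.614 -2.518 -1.109
vertex 1.947 -1.719 -0.784
endloop
endfacet
facet normal -0.452 -0.752 -0.480
outer loop
vertex 0.614 -2.518 -1.109
vertex 1.333 -2.741 -1.436
vertex 1.094 -3.056 -0.718
endloop
endfacet
facet normal -0.387 0.290 0.875
outer loop
vertex 0.614 -2.518 -1.109
vertex 1.094 -3.056 -0.718
vertex 1.947 -1.719 -0.784
endloop
endfacet
facet normal -0.453 -0.751 -0.480
outer loop
vertex 1.094 -3.056 -0.718
vertex 1.333 -2.741 -1.436
vertex 1.812 -3.279 -1.046
endloop
endfacet
facet normal 0.360 -0.185 0.914
outer loop
vertex 1.094 -3.056 -0.718
vertex 1.812 -3.279 -1.046
vertex 1.947 -1.719 -0.784
endloop
endfacet

endsolid
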